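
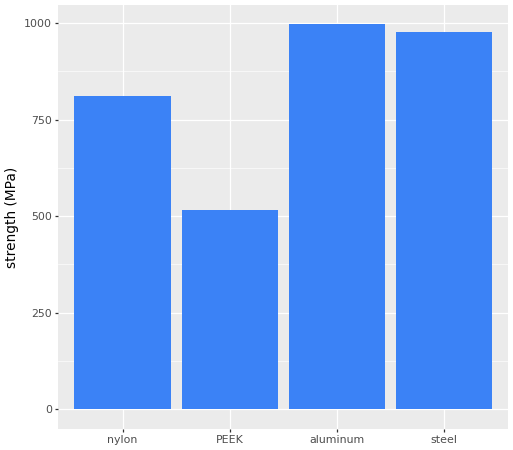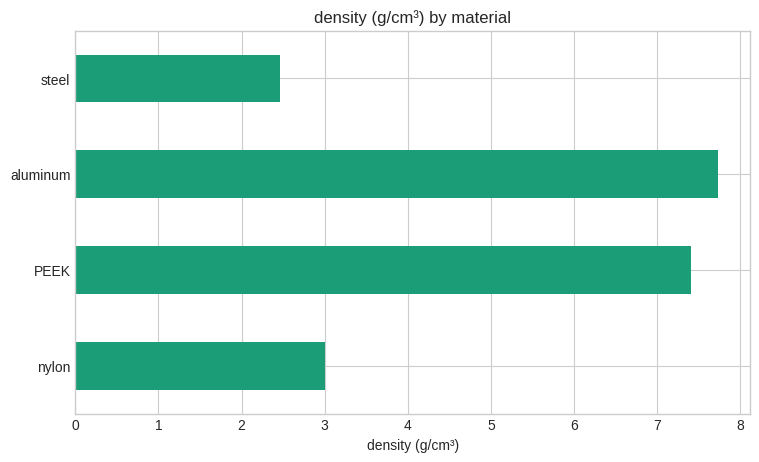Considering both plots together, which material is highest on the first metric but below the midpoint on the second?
steel

Chart 2 median density (g/cm³) ≈ 5; below-median materials: nylon, steel. Among those, steel has the highest strength (MPa) (≈ 1000).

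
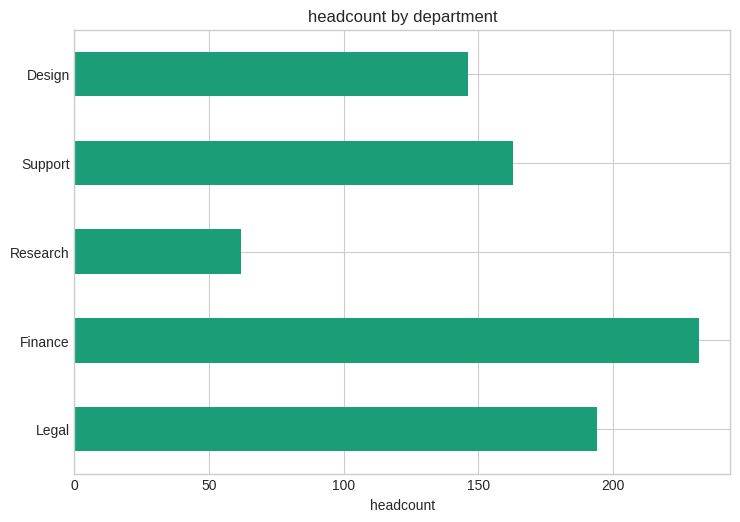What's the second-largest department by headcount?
Top 3: Finance ≈ 240, Legal ≈ 200, Support ≈ 160.

Legal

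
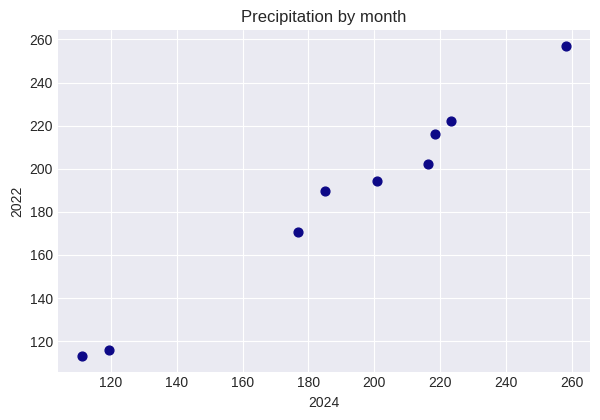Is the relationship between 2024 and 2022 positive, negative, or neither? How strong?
Points are positively correlated; strong (|r| ≈ 1.0).

positive, strong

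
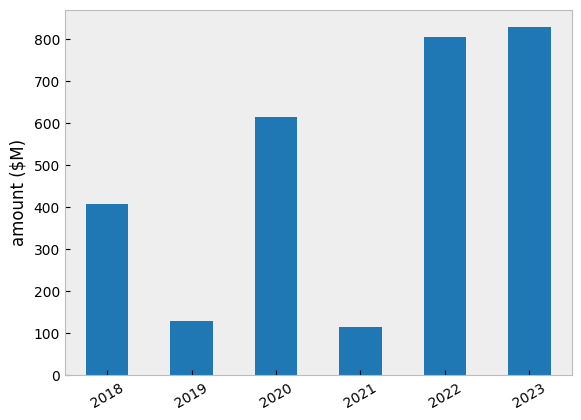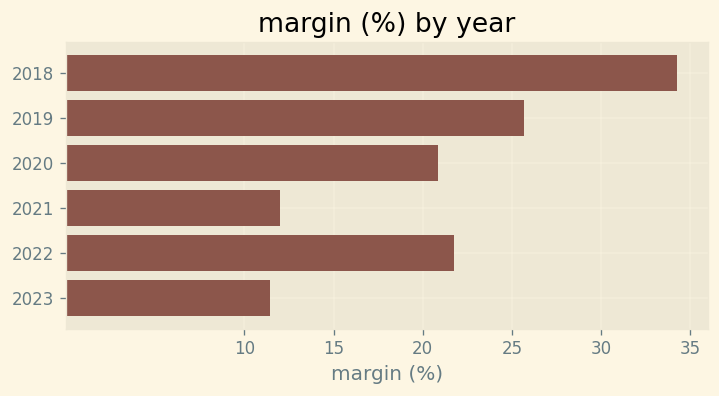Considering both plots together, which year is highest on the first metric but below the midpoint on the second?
2023

Chart 2 median margin (%) ≈ 20; below-median years: 2020, 2021, 2023. Among those, 2023 has the highest amount ($M) (≈ 800).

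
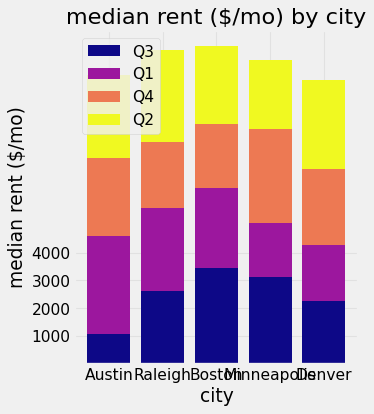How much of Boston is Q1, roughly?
Q1 top ≈ 6000, bottom ≈ 3000; segment ≈ 3000.

≈ 3000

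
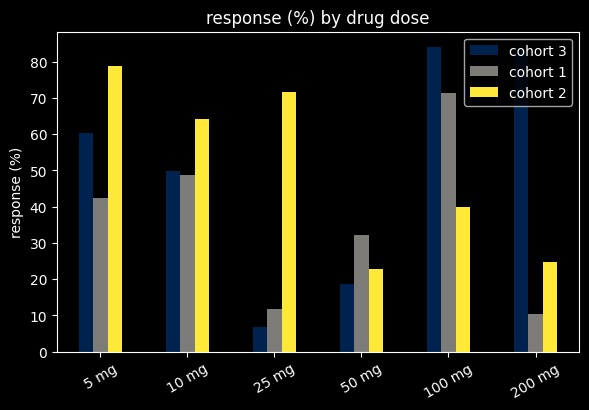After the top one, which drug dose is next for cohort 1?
10 mg

Top 3 for cohort 1: 100 mg ≈ 70, 10 mg ≈ 50, 5 mg ≈ 40.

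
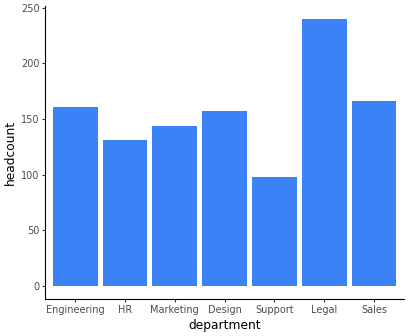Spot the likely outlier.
Legal ≈ 240; the rest sit between ≈ 100 and ≈ 160.

Legal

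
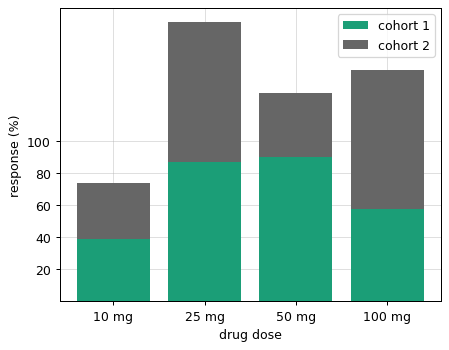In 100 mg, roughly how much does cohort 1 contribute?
cohort 1 top ≈ 60, bottom ≈ 0; segment ≈ 60.

≈ 60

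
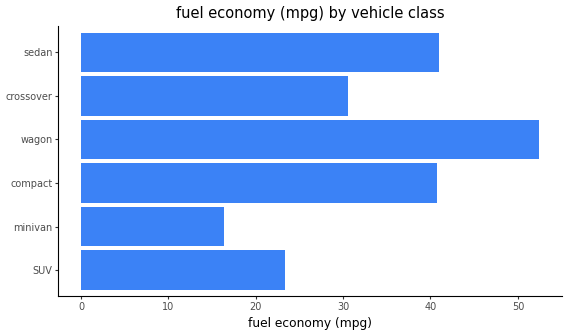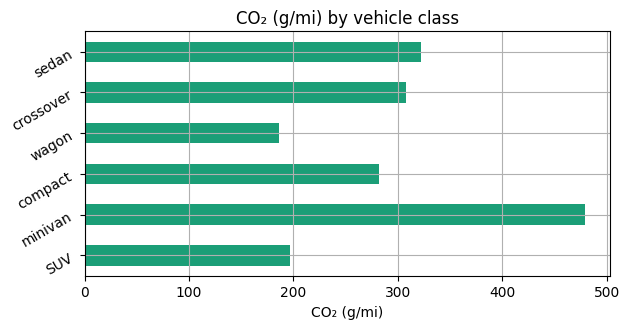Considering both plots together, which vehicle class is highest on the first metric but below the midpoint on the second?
Chart 2 median CO₂ (g/mi) ≈ 300; below-median vehicle classes: SUV, compact, wagon. Among those, wagon has the highest fuel economy (mpg) (≈ 50).

wagon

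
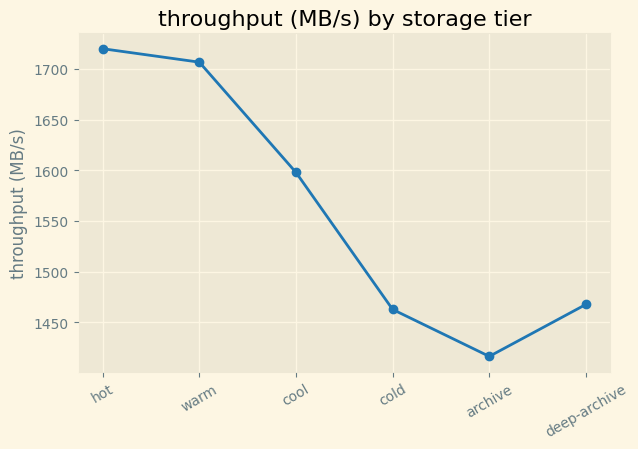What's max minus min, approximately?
≈ 300

Max hot ≈ 1700, min archive ≈ 1400; range ≈ 300.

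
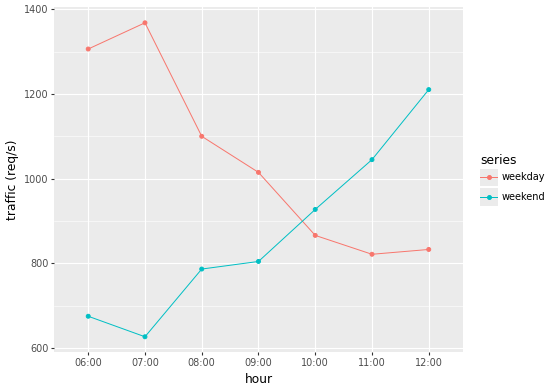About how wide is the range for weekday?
Max 07:00 ≈ 1400, min 11:00 ≈ 800; range ≈ 600.

≈ 600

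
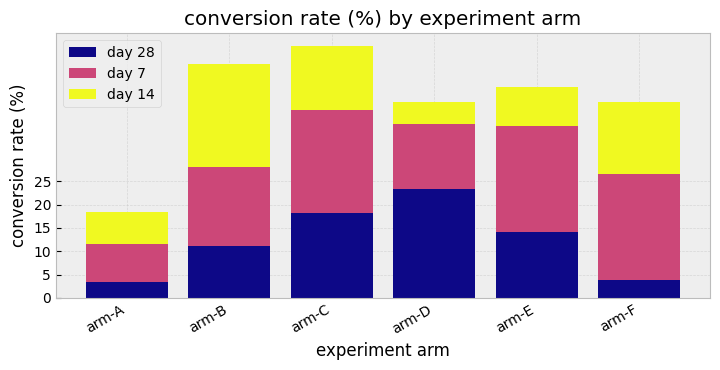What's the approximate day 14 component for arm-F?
≈ 15

day 14 top ≈ 40, bottom ≈ 25; segment ≈ 15.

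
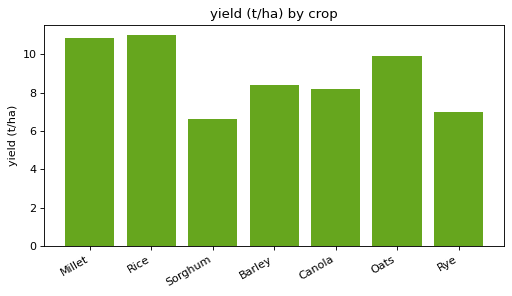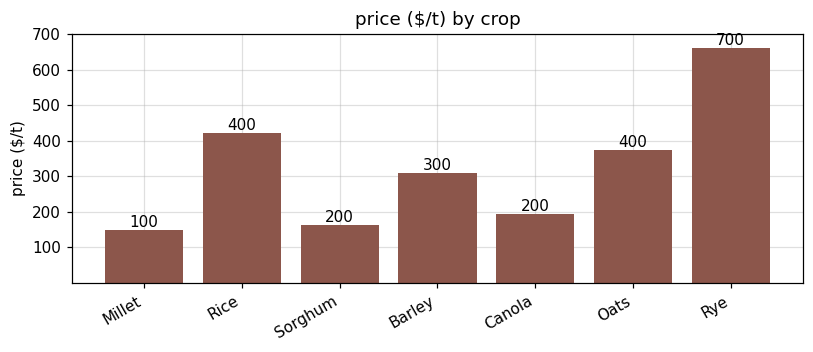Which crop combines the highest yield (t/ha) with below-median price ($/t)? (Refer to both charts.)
Chart 2 median price ($/t) ≈ 300; below-median crops: Millet, Sorghum, Canola. Among those, Millet has the highest yield (t/ha) (≈ 10).

Millet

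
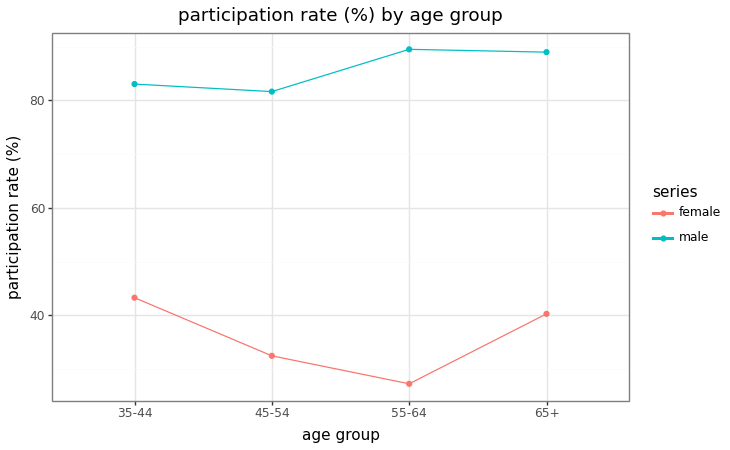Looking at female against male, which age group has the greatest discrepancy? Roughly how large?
55-64: female ≈ 30, male ≈ 90 → gap ≈ 60. Next-largest (45-54) is only ≈ 50.

55-64, ≈ 60 %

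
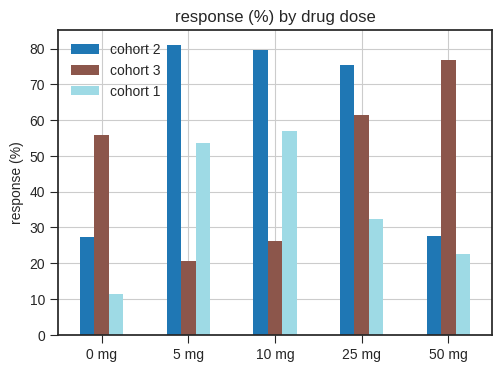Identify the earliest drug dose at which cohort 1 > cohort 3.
0 mg: cohort 1 ≈ 10 vs cohort 3 ≈ 60 (not yet); 5 mg: cohort 1 ≈ 50 vs cohort 3 ≈ 20 (first crossover).

5 mg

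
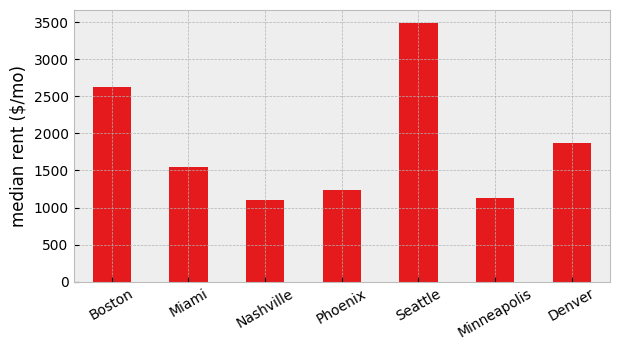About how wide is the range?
Max Seattle ≈ 3500, min Nashville ≈ 1000; range ≈ 2500.

≈ 2500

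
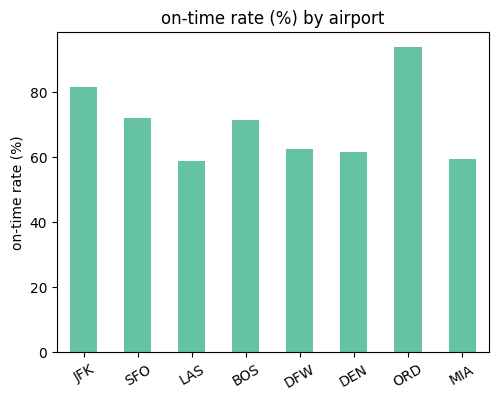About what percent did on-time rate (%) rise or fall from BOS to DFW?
≈ -14.3%

BOS ≈ 70, DFW ≈ 60; (60 − 70) / 70 ≈ -14.3%.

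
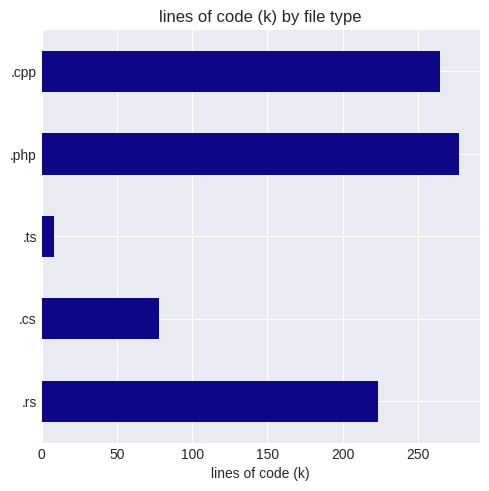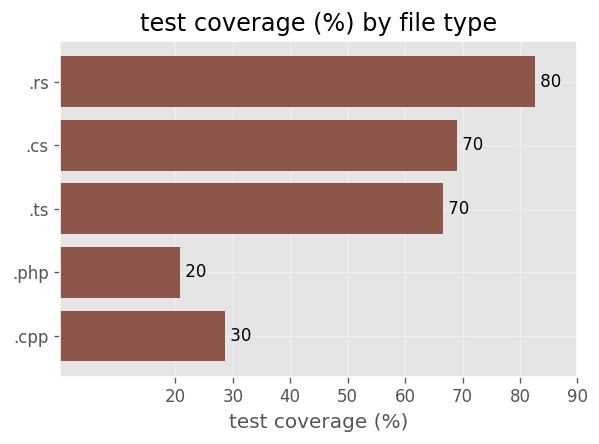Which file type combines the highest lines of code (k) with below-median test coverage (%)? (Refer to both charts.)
Chart 2 median test coverage (%) ≈ 70; below-median file types: .php, .cpp. Among those, .php has the highest lines of code (k) (≈ 300).

.php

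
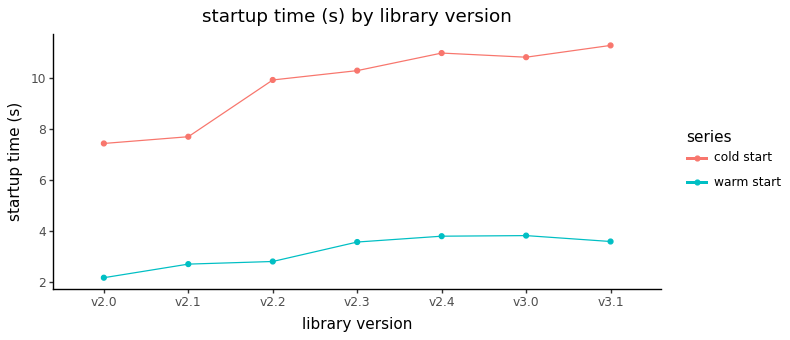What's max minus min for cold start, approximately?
Max v3.1 ≈ 11, min v2.0 ≈ 7; range ≈ 4.

≈ 4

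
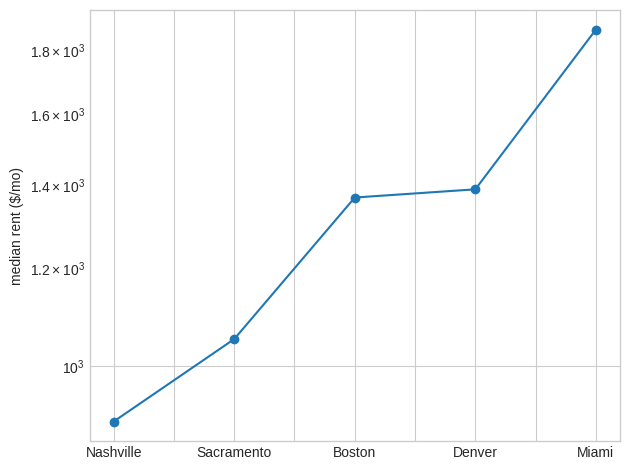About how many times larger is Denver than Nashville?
Denver ≈ 1400, Nashville ≈ 900; 1400/900 ≈ 1.56.

≈ 1.56×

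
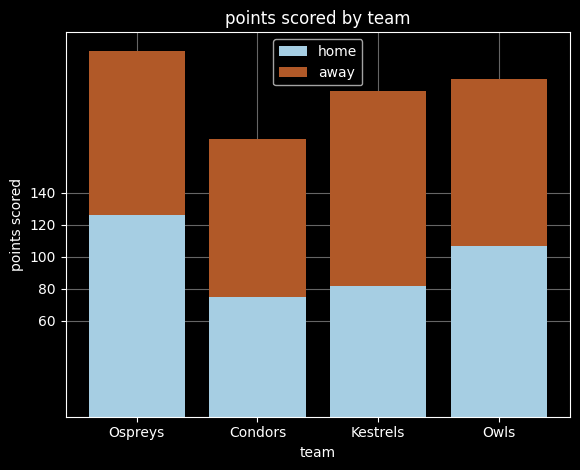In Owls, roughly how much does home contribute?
home top ≈ 100, bottom ≈ 0; segment ≈ 100.

≈ 100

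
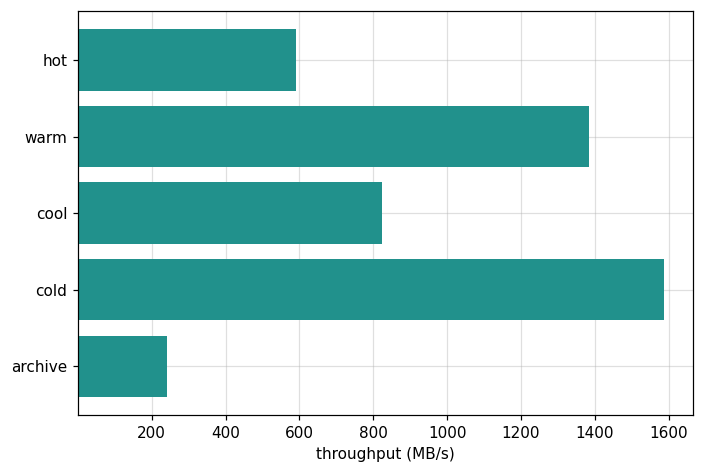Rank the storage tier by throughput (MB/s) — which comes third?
cool

Top 4: cold ≈ 1600, warm ≈ 1400, cool ≈ 800, hot ≈ 600.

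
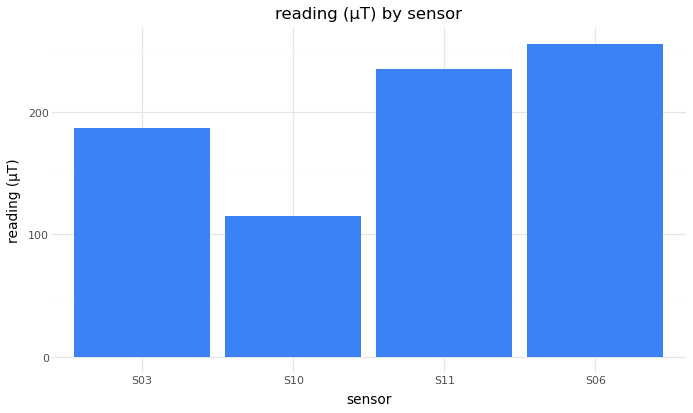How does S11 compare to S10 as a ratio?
S11 ≈ 225, S10 ≈ 125; 225/125 ≈ 1.8.

≈ 1.8×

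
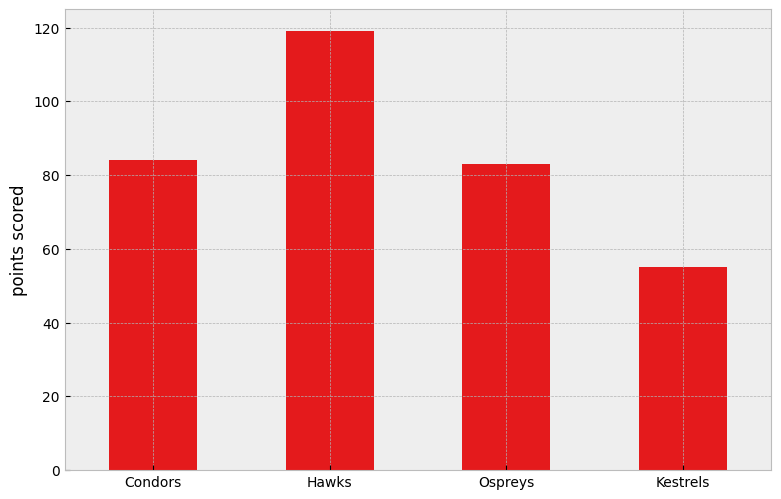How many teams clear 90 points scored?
Above 90: Hawks.

1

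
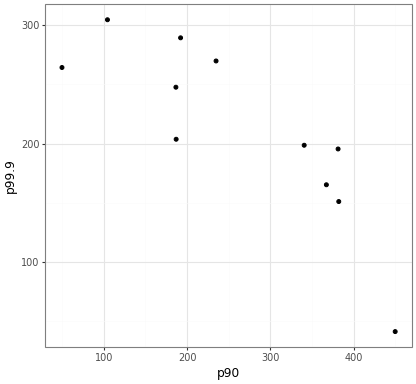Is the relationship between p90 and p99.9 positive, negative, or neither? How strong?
negative, strong

Points are negatively correlated; strong (|r| ≈ 0.8).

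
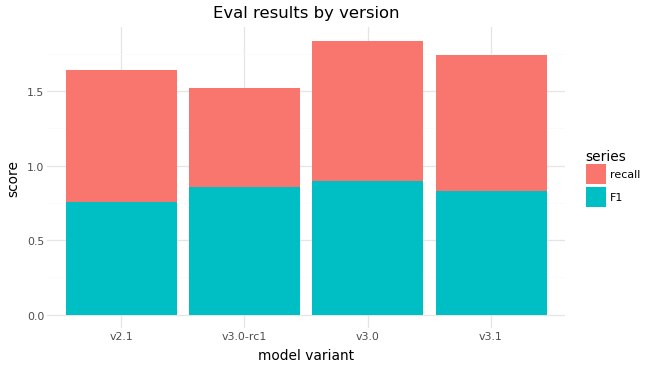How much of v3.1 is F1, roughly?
F1 top ≈ 0.8, bottom ≈ 0.0; segment ≈ 0.8.

≈ 0.8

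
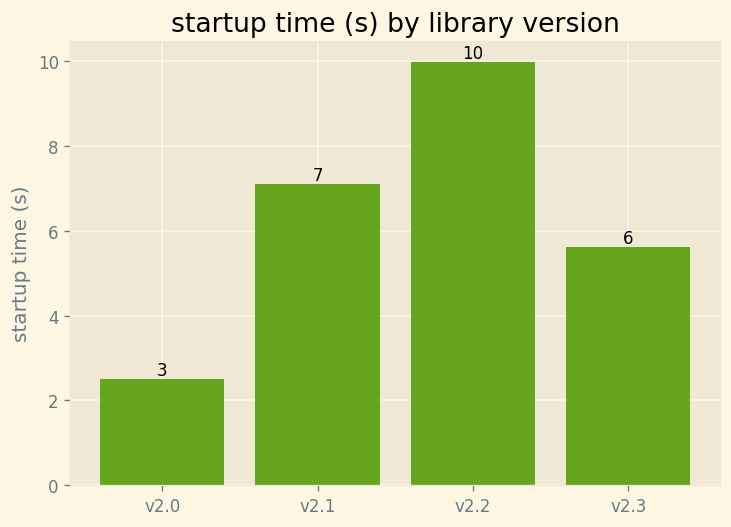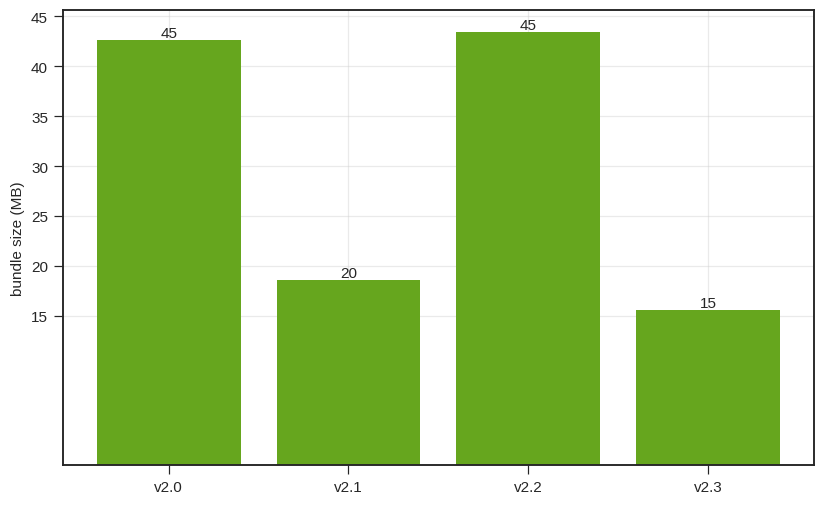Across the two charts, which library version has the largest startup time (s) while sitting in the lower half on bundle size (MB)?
v2.1

Chart 2 median bundle size (MB) ≈ 30; below-median library versions: v2.1, v2.3. Among those, v2.1 has the highest startup time (s) (≈ 7).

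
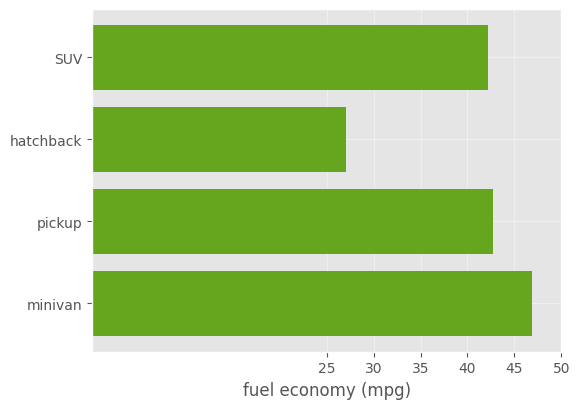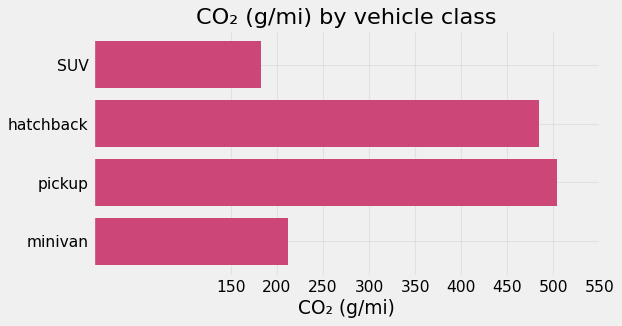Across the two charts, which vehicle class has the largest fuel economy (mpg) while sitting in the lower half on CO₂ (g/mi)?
Chart 2 median CO₂ (g/mi) ≈ 350; below-median vehicle classes: SUV, minivan. Among those, minivan has the highest fuel economy (mpg) (≈ 45).

minivan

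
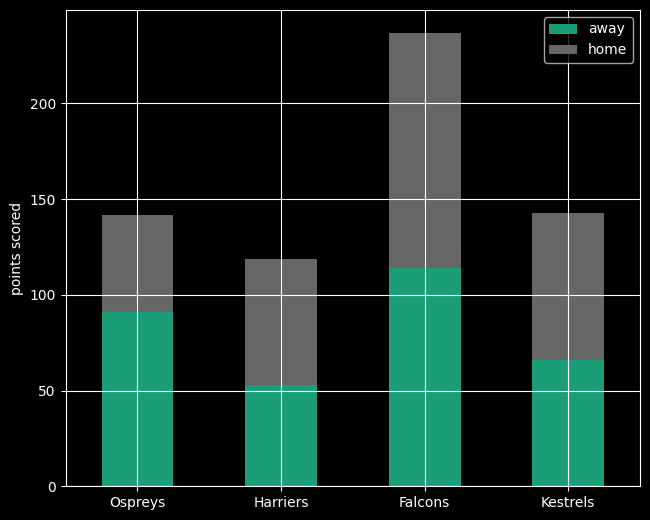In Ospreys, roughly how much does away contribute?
≈ 100

away top ≈ 100, bottom ≈ 0; segment ≈ 100.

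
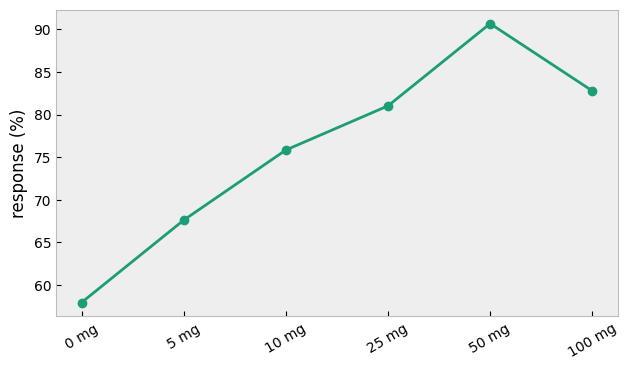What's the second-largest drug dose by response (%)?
100 mg

Top 3: 50 mg ≈ 90, 100 mg ≈ 85, 25 mg ≈ 80.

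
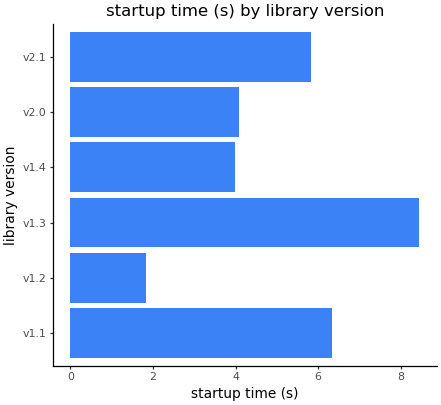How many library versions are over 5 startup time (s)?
Above 5: v1.1, v1.3, v2.1.

3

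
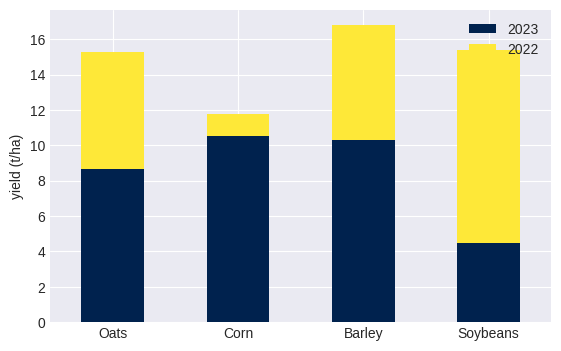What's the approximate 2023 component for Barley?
≈ 10

2023 top ≈ 10, bottom ≈ 0; segment ≈ 10.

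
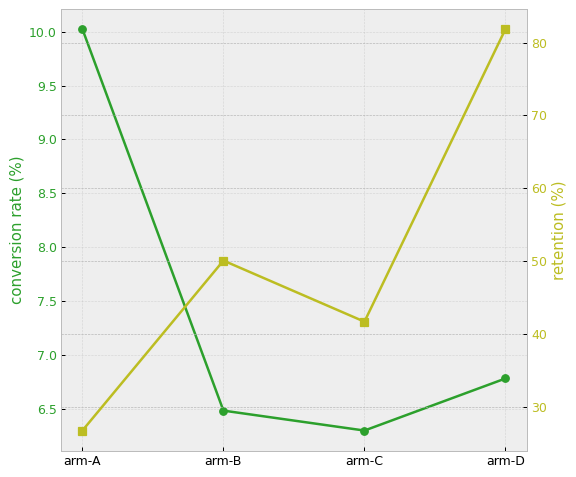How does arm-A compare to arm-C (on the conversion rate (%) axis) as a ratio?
≈ 1.54×

arm-A ≈ 10.0, arm-C ≈ 6.5; 10.0/6.5 ≈ 1.54.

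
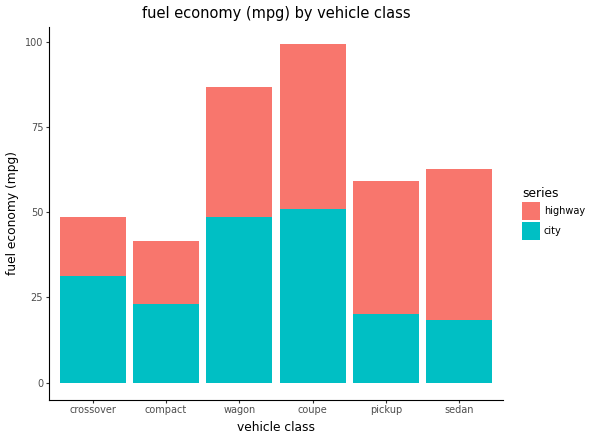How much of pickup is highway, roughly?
≈ 40

highway top ≈ 60, bottom ≈ 20; segment ≈ 40.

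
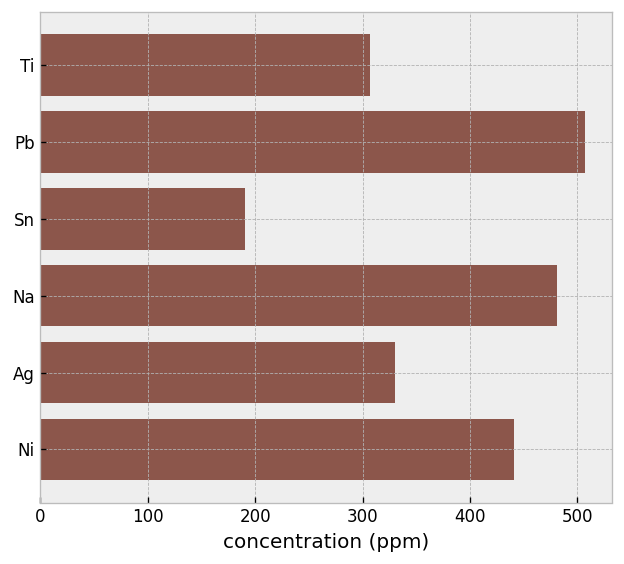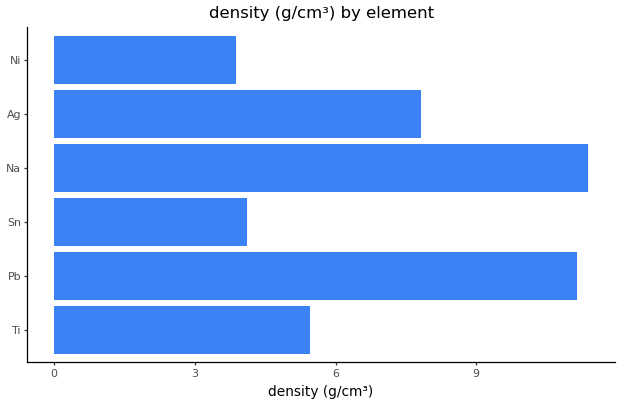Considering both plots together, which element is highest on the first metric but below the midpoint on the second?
Ni

Chart 2 median density (g/cm³) ≈ 6; below-median elements: Ti, Sn, Ni. Among those, Ni has the highest concentration (ppm) (≈ 450).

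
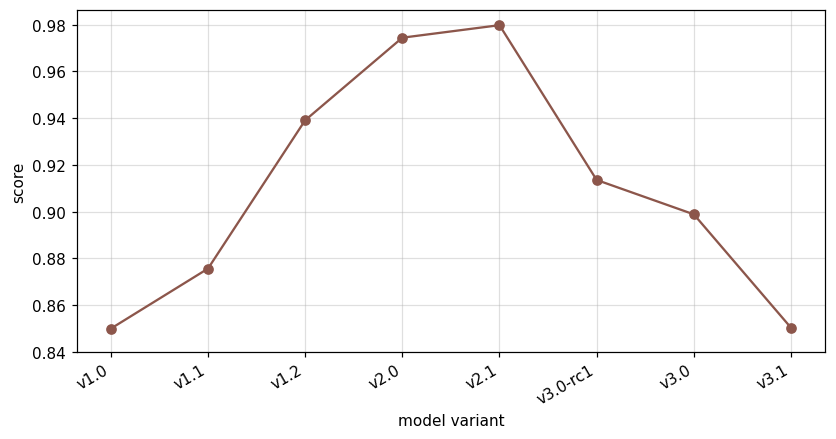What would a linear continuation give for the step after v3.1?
Last three: 0.92, 0.90, 0.86 → slope ≈ -0.03/step → next ≈ 0.83.

≈ 0.83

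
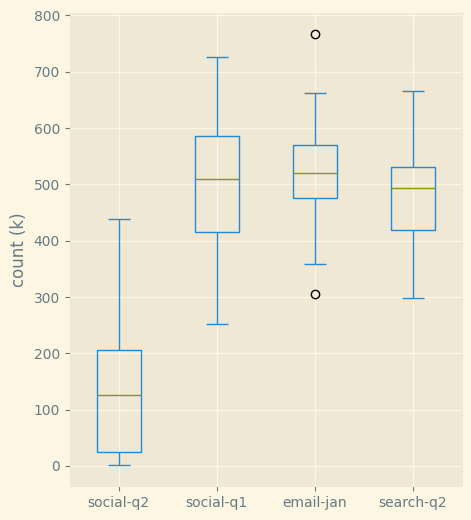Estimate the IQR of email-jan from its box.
Q3 ≈ 550, Q1 ≈ 450; IQR ≈ 100.

≈ 100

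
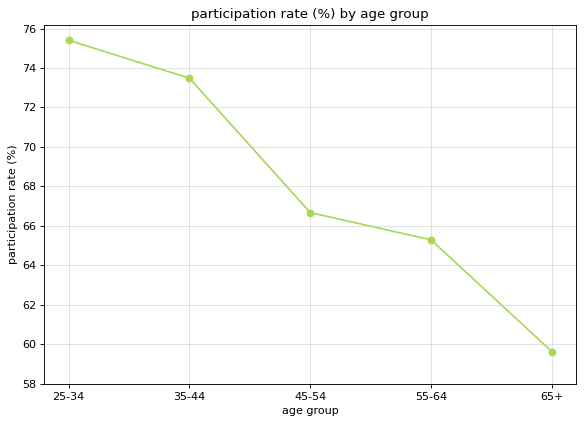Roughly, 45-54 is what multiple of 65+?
45-54 ≈ 66, 65+ ≈ 60; 66/60 ≈ 1.1.

≈ 1.1×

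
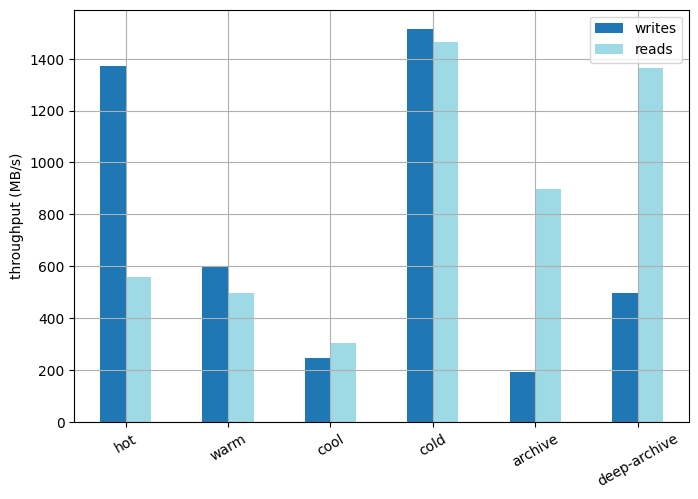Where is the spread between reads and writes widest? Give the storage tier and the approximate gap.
deep-archive, ≈ 1000 MB/s

deep-archive: reads ≈ 1400, writes ≈ 400 → gap ≈ 1000. Next-largest (hot) is only ≈ 800.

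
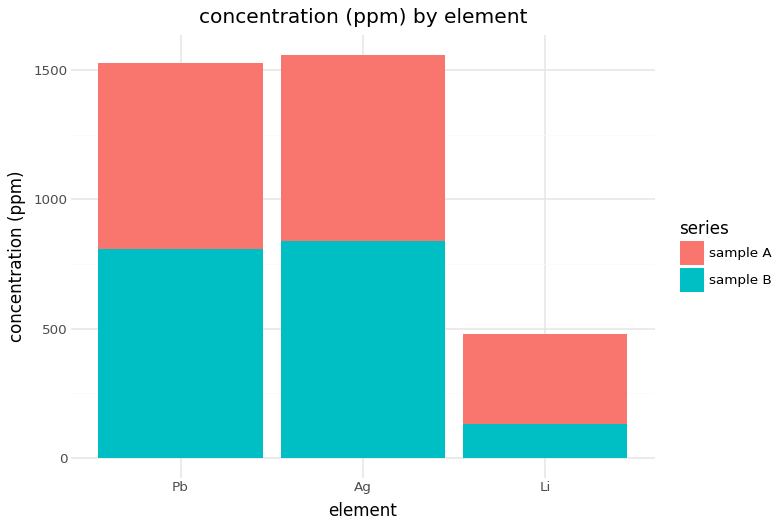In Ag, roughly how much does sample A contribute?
sample A top ≈ 1600, bottom ≈ 800; segment ≈ 800.

≈ 800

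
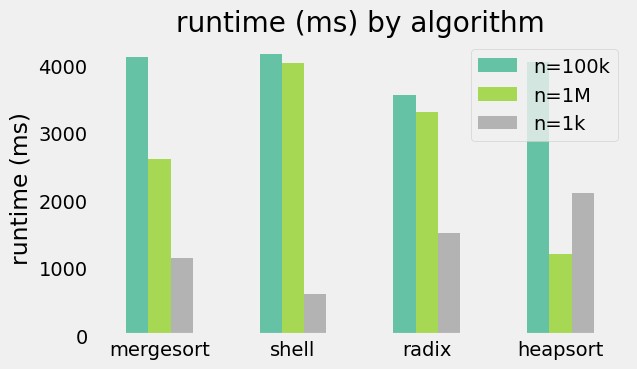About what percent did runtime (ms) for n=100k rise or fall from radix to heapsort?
radix ≈ 3500, heapsort ≈ 4000; (4000 − 3500) / 3500 ≈ +14.3%.

≈ +14.3%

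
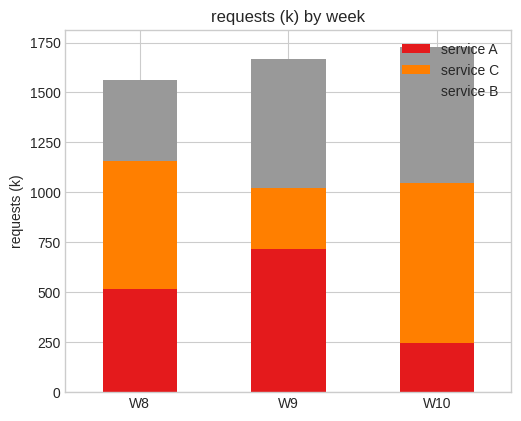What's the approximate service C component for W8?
service C top ≈ 1200, bottom ≈ 600; segment ≈ 600.

≈ 600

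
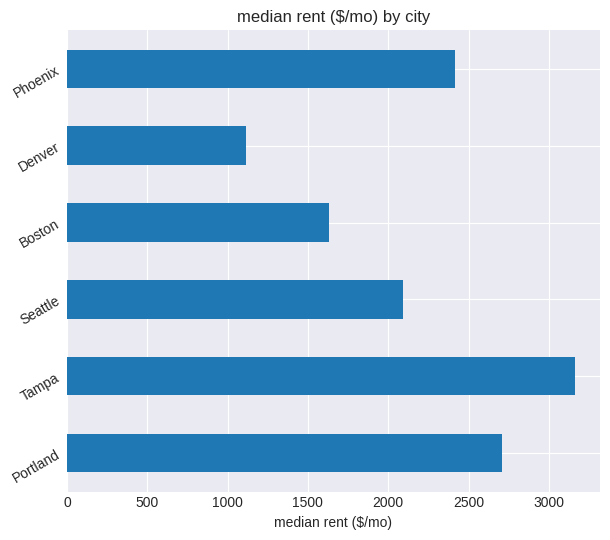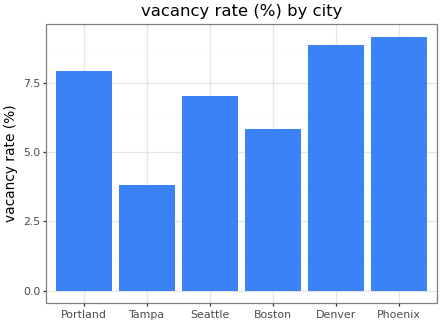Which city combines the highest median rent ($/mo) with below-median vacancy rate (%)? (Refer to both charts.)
Tampa

Chart 2 median vacancy rate (%) ≈ 7; below-median cities: Tampa, Seattle, Boston. Among those, Tampa has the highest median rent ($/mo) (≈ 3000).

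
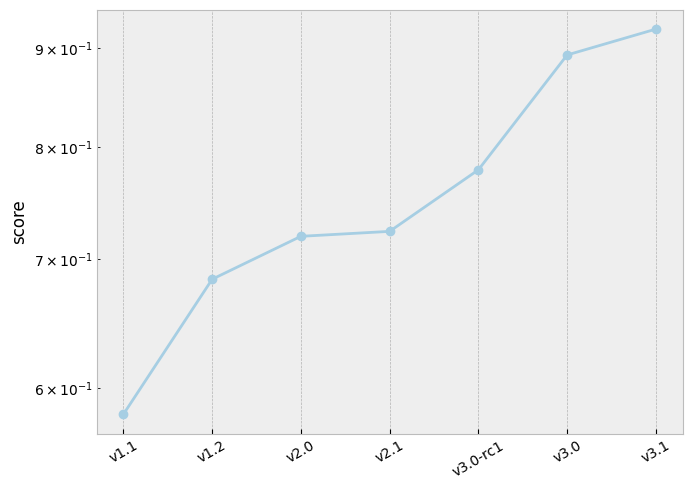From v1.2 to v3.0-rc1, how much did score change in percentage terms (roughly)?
v1.2 ≈ 0.70, v3.0-rc1 ≈ 0.80; (0.80 − 0.70) / 0.70 ≈ +14.3%.

≈ +14.3%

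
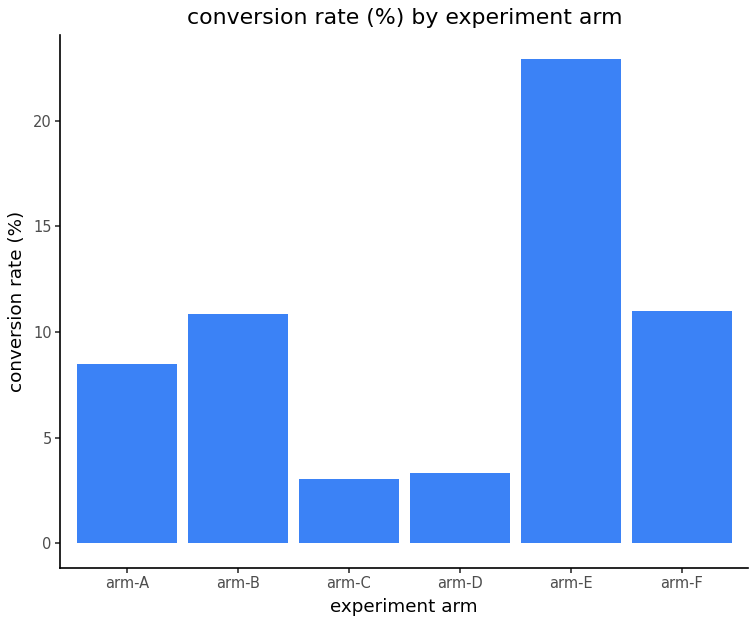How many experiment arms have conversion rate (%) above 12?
1

Above 12: arm-E.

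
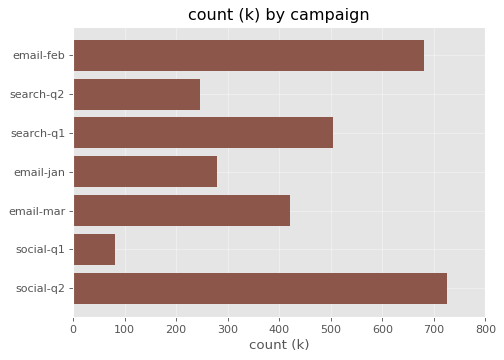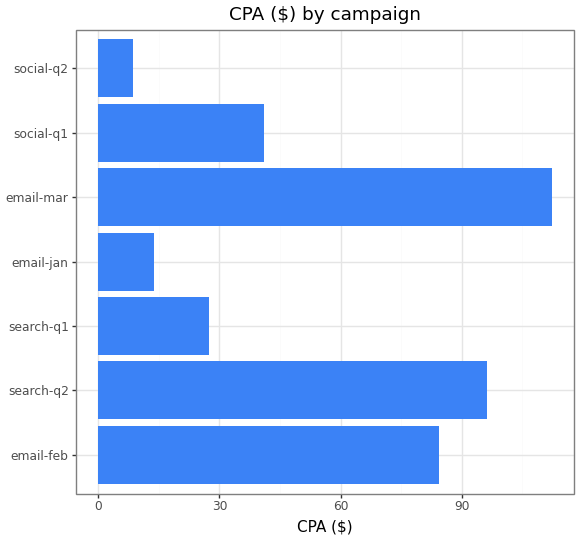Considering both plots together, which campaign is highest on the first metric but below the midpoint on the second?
social-q2

Chart 2 median CPA ($) ≈ 40; below-median campaigns: search-q1, email-jan, social-q2. Among those, social-q2 has the highest count (k) (≈ 700).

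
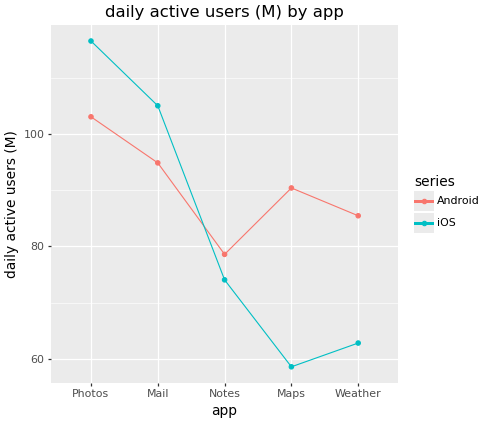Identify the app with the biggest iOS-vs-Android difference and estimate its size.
Maps, ≈ 30 M

Maps: iOS ≈ 60, Android ≈ 90 → gap ≈ 30. Next-largest (Weather) is only ≈ 20.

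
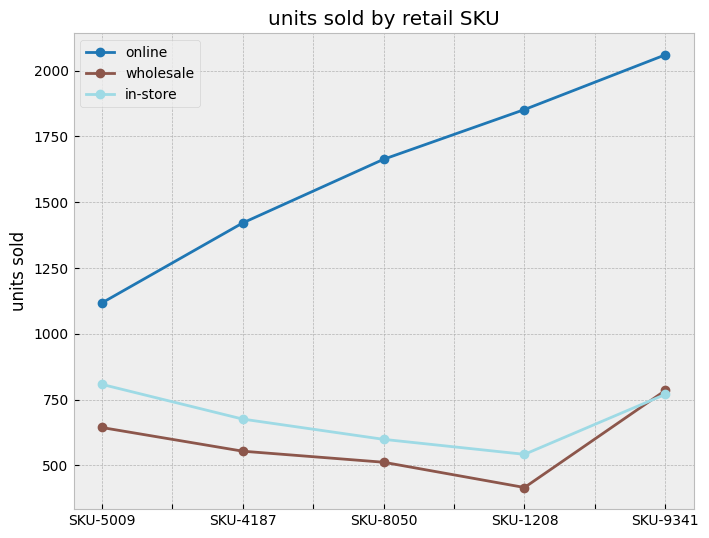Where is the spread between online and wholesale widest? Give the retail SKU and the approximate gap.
SKU-1208, ≈ 1400

SKU-1208: online ≈ 1800, wholesale ≈ 400 → gap ≈ 1400. Next-largest (SKU-9341) is only ≈ 1200.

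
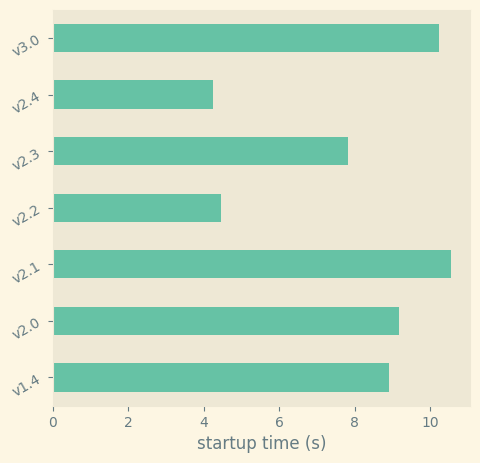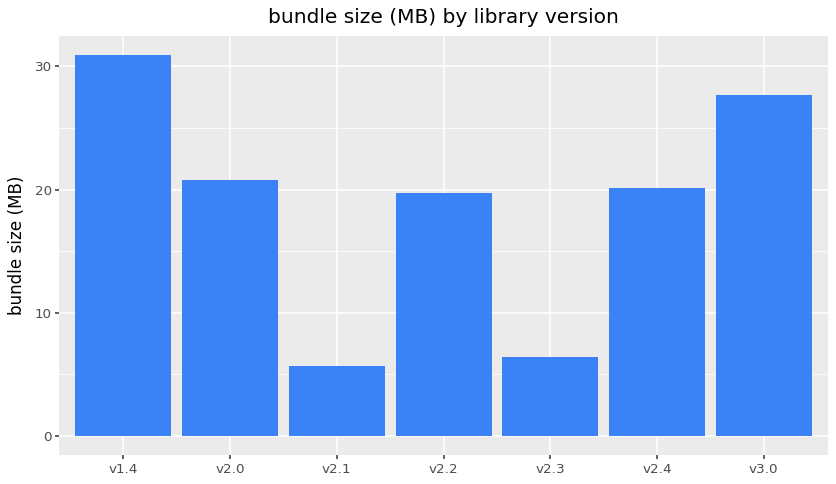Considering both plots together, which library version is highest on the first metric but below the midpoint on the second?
Chart 2 median bundle size (MB) ≈ 20; below-median library versions: v2.1, v2.2, v2.3. Among those, v2.1 has the highest startup time (s) (≈ 11).

v2.1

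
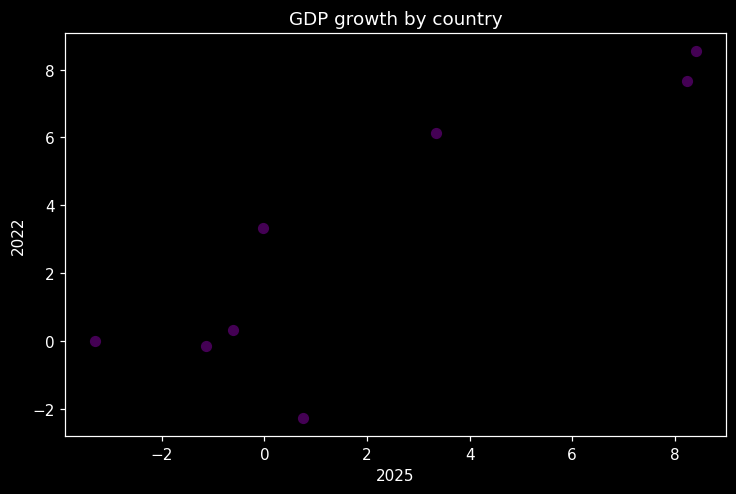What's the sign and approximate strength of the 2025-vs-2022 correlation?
positive, strong

Points are positively correlated; strong (|r| ≈ 0.9).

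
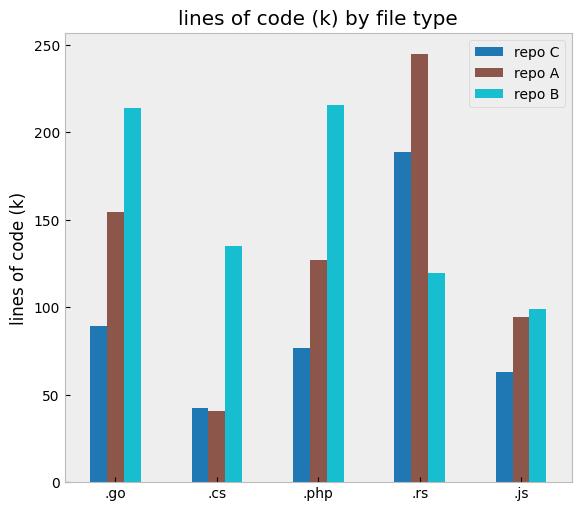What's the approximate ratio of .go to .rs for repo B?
≈ 1.8×

.go ≈ 225, .rs ≈ 125; 225/125 ≈ 1.8.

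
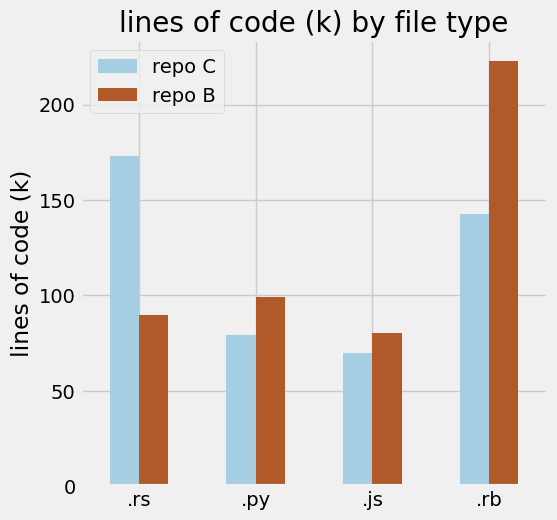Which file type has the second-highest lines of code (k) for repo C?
Top 3 for repo C: .rs ≈ 180, .rb ≈ 140, .py ≈ 80.

.rb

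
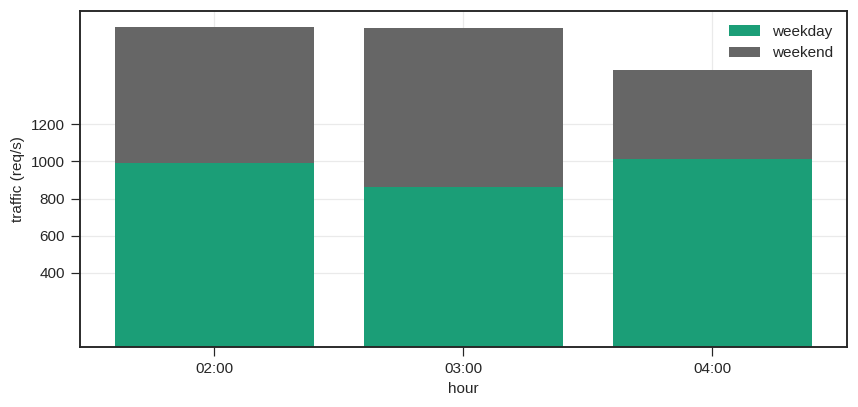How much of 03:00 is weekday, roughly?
weekday top ≈ 800, bottom ≈ 0; segment ≈ 800.

≈ 800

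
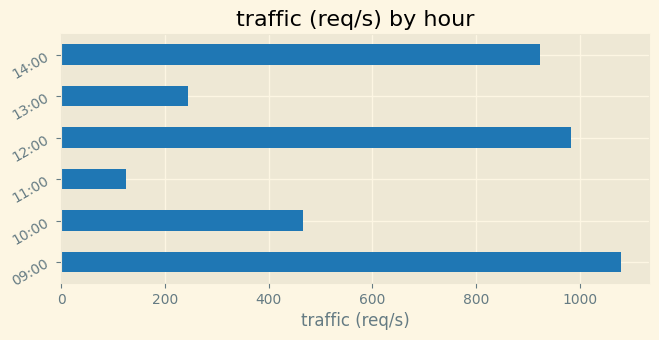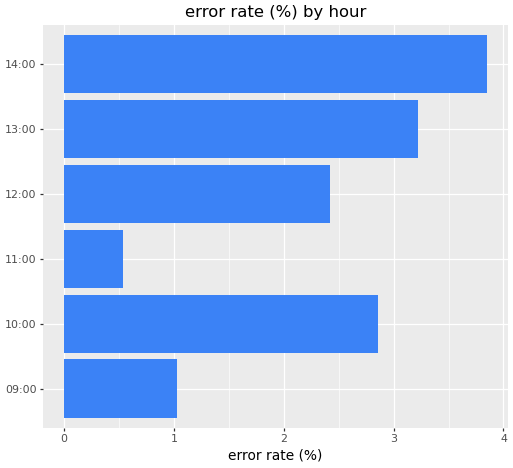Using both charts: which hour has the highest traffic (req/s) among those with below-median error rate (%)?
09:00

Chart 2 median error rate (%) ≈ 2.5; below-median hours: 09:00, 11:00, 12:00. Among those, 09:00 has the highest traffic (req/s) (≈ 1100).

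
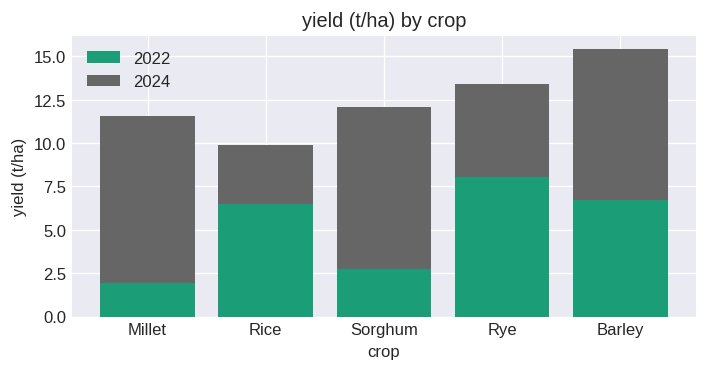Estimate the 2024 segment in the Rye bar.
≈ 6

2024 top ≈ 14, bottom ≈ 8; segment ≈ 6.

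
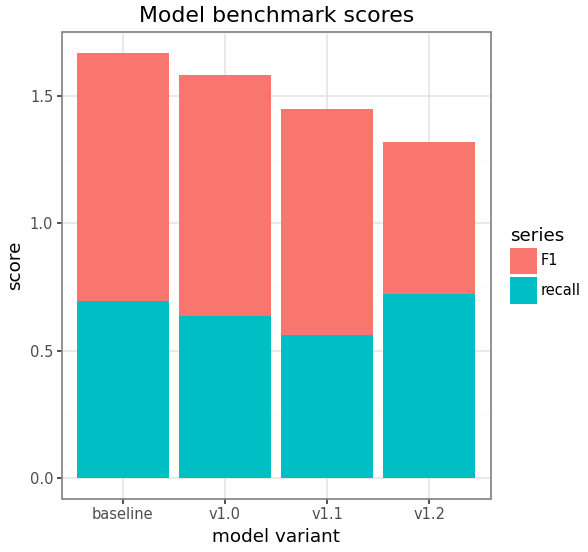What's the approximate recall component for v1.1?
≈ 0.6

recall top ≈ 0.6, bottom ≈ 0.0; segment ≈ 0.6.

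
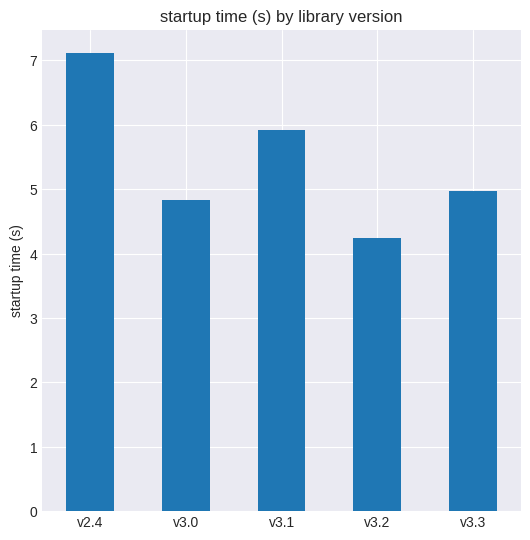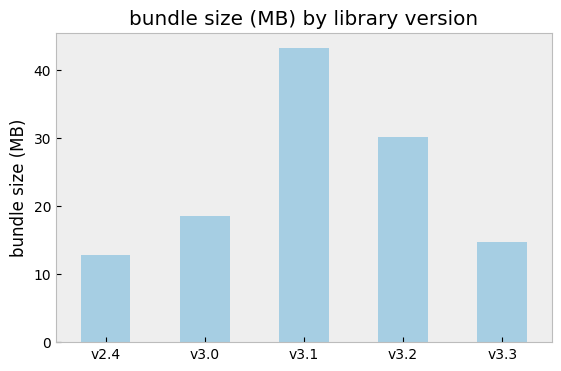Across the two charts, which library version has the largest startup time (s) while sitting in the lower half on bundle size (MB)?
Chart 2 median bundle size (MB) ≈ 20; below-median library versions: v2.4, v3.3. Among those, v2.4 has the highest startup time (s) (≈ 7).

v2.4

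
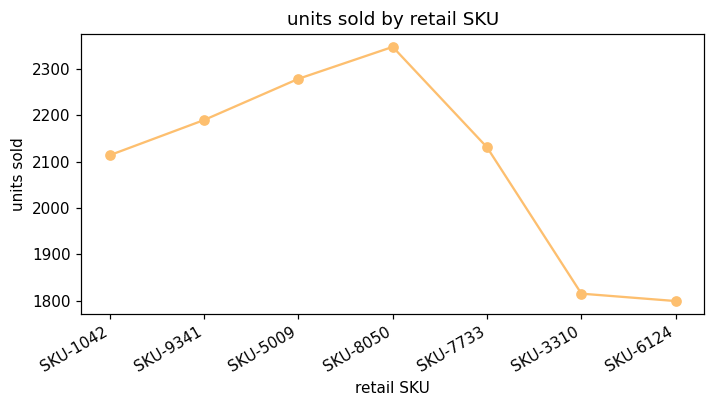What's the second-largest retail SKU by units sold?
Top 3: SKU-8050 ≈ 2350, SKU-5009 ≈ 2300, SKU-9341 ≈ 2200.

SKU-5009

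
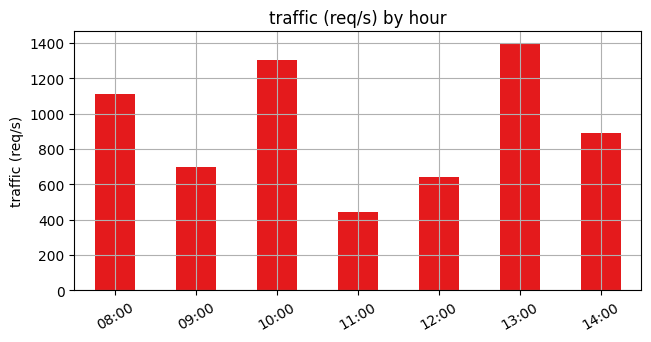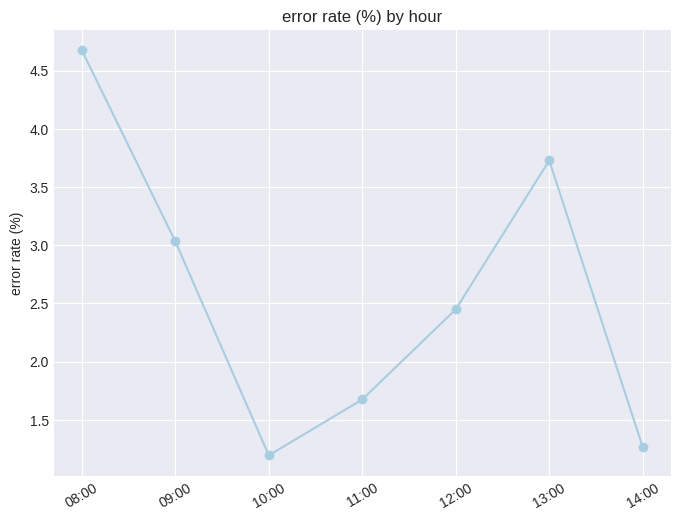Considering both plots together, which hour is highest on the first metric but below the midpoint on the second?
Chart 2 median error rate (%) ≈ 2.5; below-median hours: 10:00, 11:00, 14:00. Among those, 10:00 has the highest traffic (req/s) (≈ 1400).

10:00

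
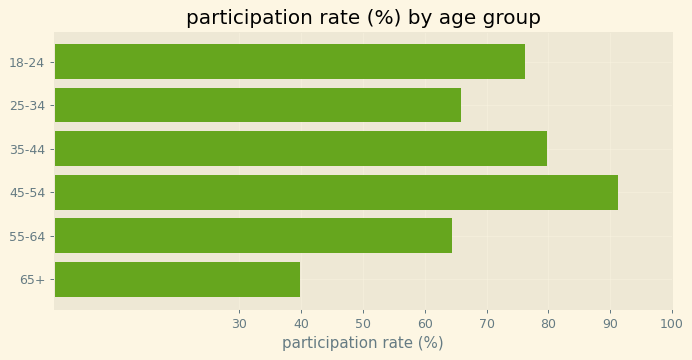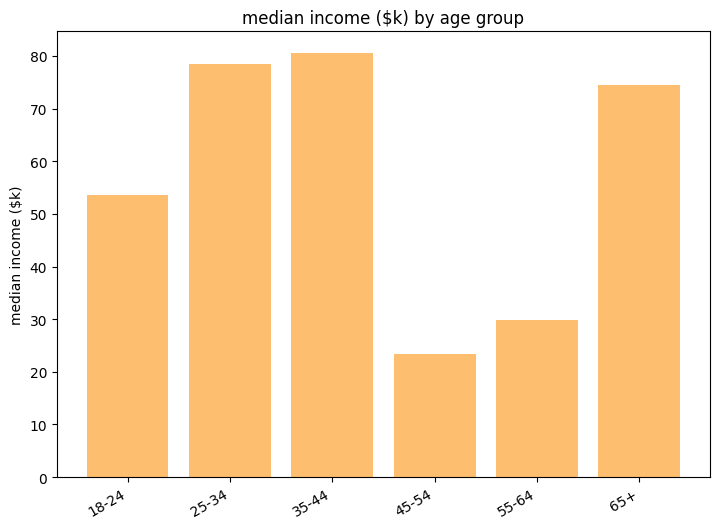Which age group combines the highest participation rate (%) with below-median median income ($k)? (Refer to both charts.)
45-54

Chart 2 median median income ($k) ≈ 60; below-median age groups: 18-24, 45-54, 55-64. Among those, 45-54 has the highest participation rate (%) (≈ 90).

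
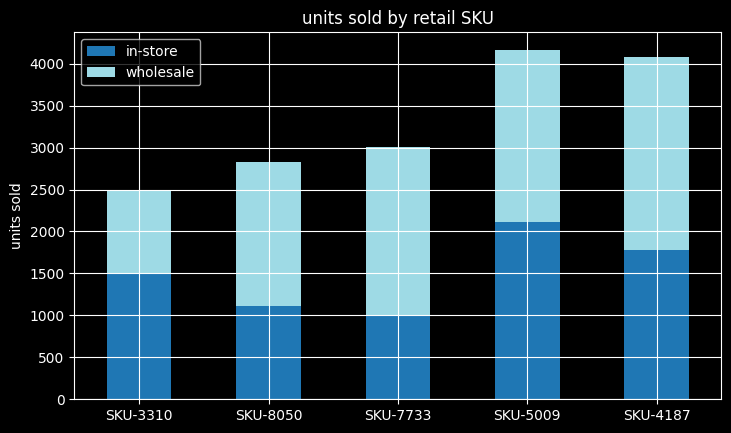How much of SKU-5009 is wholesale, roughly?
≈ 2000

wholesale top ≈ 4000, bottom ≈ 2000; segment ≈ 2000.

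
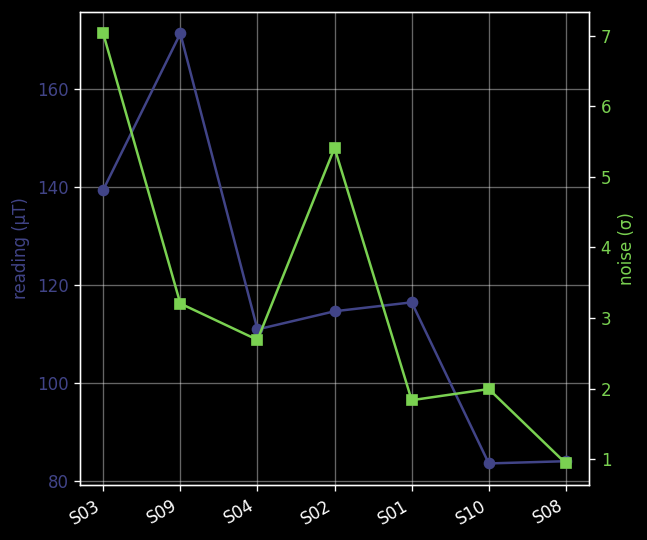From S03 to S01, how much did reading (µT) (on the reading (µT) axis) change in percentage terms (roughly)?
S03 ≈ 140, S01 ≈ 120; (120 − 140) / 140 ≈ -14.3%.

≈ -14.3%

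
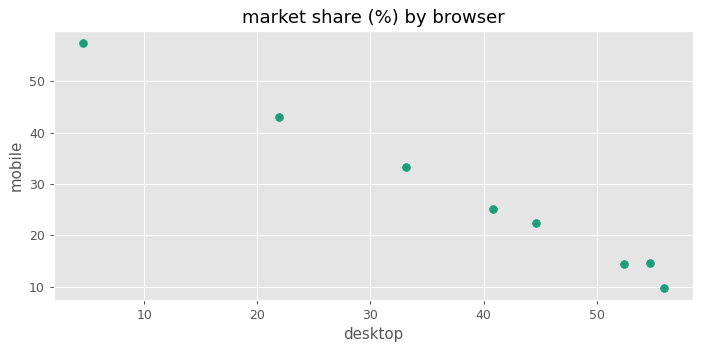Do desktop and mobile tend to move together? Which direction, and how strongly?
negative, strong

Points are negatively correlated; strong (|r| ≈ 1.0).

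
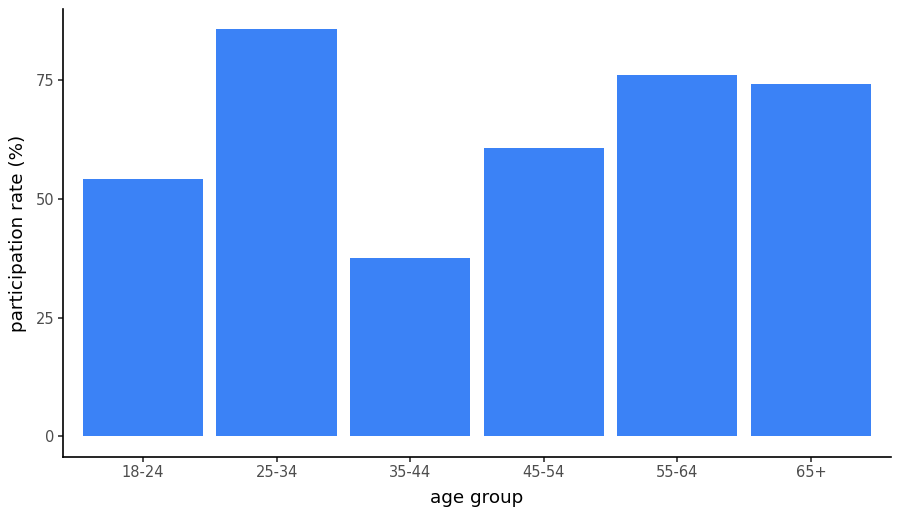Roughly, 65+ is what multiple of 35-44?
65+ ≈ 70, 35-44 ≈ 40; 70/40 ≈ 1.75.

≈ 1.75×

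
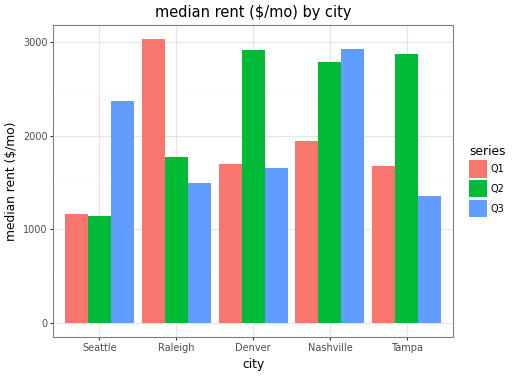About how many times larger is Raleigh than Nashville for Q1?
Raleigh ≈ 3000, Nashville ≈ 2000; 3000/2000 ≈ 1.5.

≈ 1.5×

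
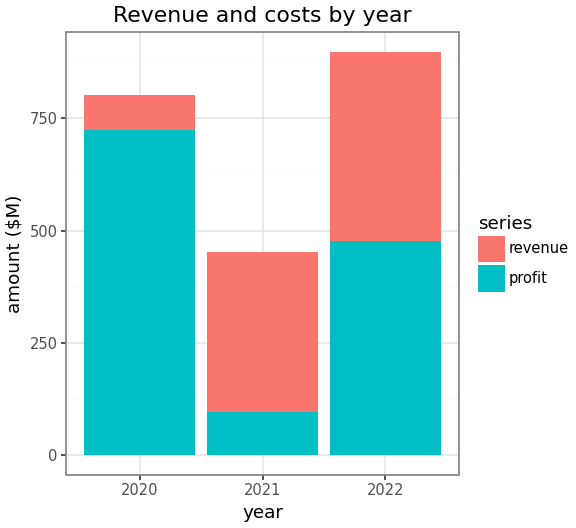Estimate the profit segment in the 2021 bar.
profit top ≈ 100, bottom ≈ 0; segment ≈ 100.

≈ 100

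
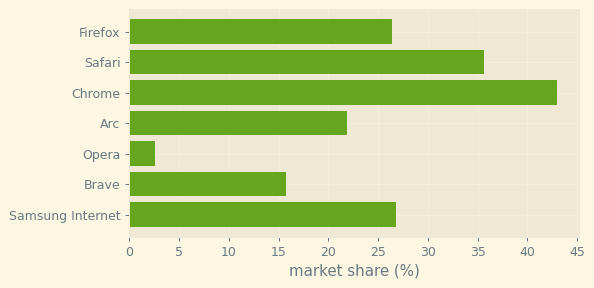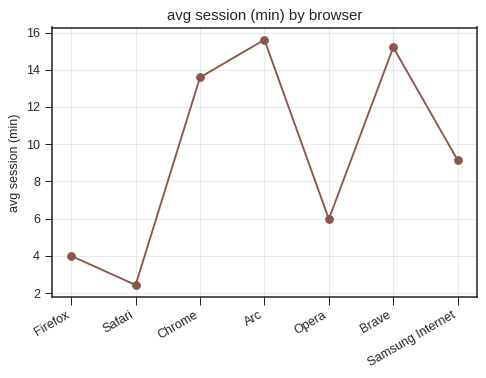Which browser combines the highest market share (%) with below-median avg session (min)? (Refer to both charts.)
Chart 2 median avg session (min) ≈ 10; below-median browsers: Firefox, Safari, Opera. Among those, Safari has the highest market share (%) (≈ 35).

Safari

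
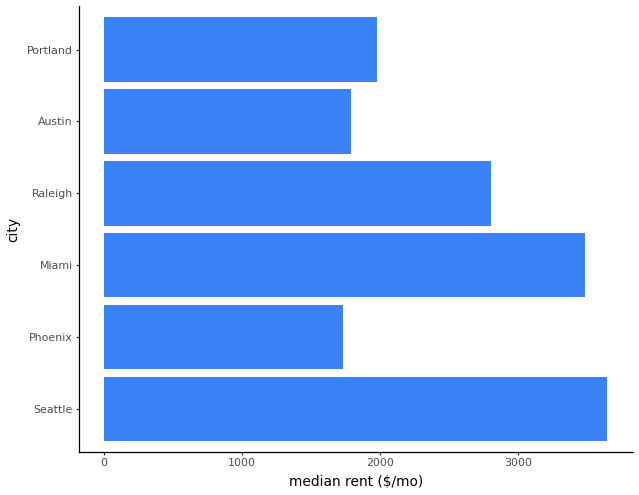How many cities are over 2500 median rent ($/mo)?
Above 2500: Seattle, Miami, Raleigh.

3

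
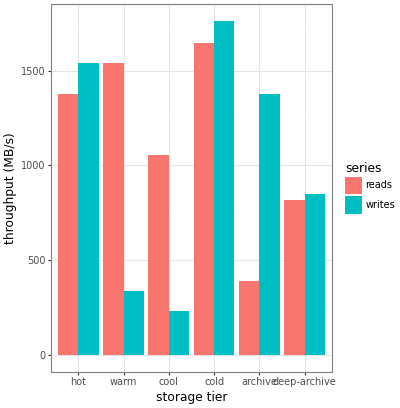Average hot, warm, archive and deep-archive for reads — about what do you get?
(1400 + 1600 + 400 + 800) / 4 ≈ 1050.

≈ 1050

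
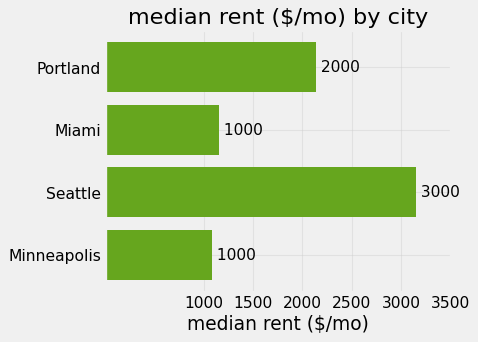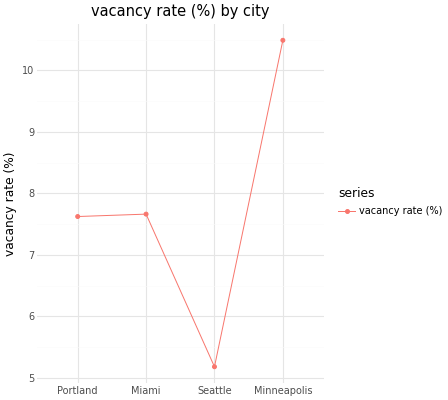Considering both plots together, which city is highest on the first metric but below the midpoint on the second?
Chart 2 median vacancy rate (%) ≈ 8; below-median cities: Portland, Seattle. Among those, Seattle has the highest median rent ($/mo) (≈ 3000).

Seattle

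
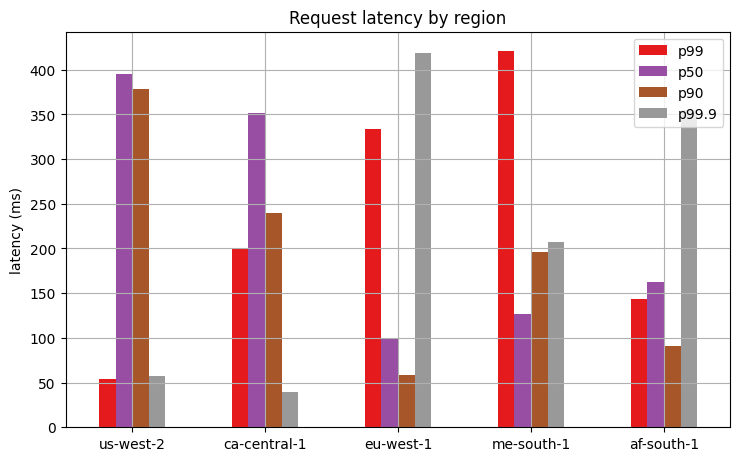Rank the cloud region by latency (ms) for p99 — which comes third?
Top 4 for p99: me-south-1 ≈ 400, eu-west-1 ≈ 350, ca-central-1 ≈ 200, af-south-1 ≈ 150.

ca-central-1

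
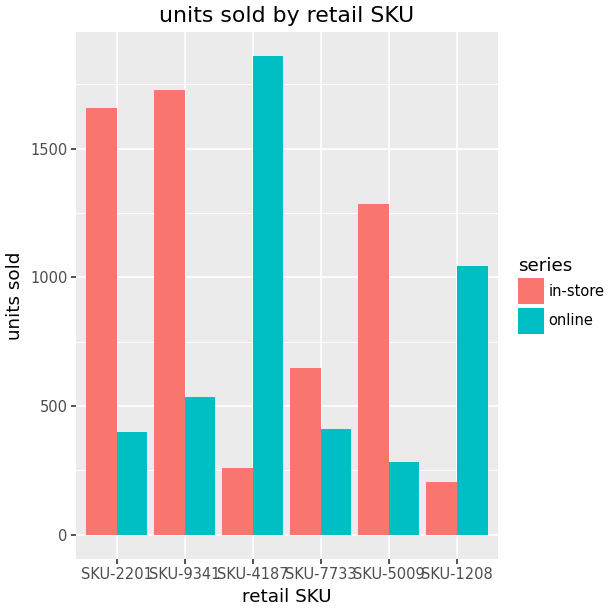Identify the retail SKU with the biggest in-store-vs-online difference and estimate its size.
SKU-4187, ≈ 1600

SKU-4187: in-store ≈ 200, online ≈ 1800 → gap ≈ 1600. Next-largest (SKU-2201) is only ≈ 1200.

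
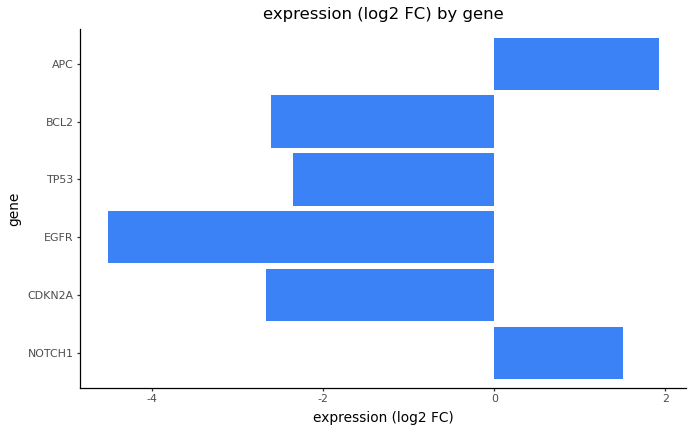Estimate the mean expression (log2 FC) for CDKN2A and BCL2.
≈ -3

(-3 + -3) / 2 ≈ -3.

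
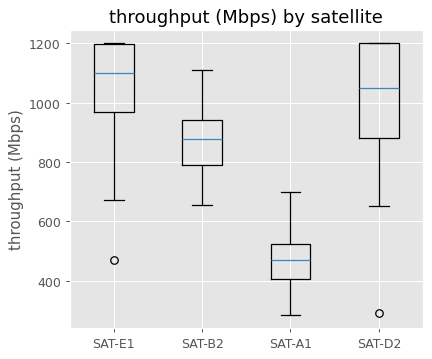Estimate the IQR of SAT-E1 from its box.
≈ 200

Q3 ≈ 1200, Q1 ≈ 1000; IQR ≈ 200.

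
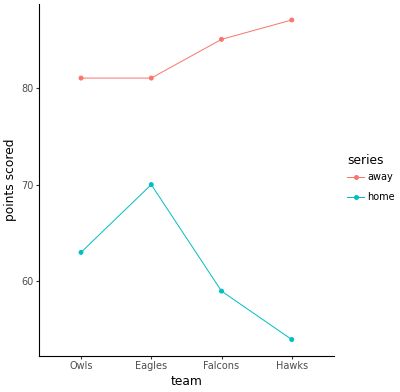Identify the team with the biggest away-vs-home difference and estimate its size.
Hawks, ≈ 30

Hawks: away ≈ 85, home ≈ 55 → gap ≈ 30. Next-largest (Falcons) is only ≈ 25.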